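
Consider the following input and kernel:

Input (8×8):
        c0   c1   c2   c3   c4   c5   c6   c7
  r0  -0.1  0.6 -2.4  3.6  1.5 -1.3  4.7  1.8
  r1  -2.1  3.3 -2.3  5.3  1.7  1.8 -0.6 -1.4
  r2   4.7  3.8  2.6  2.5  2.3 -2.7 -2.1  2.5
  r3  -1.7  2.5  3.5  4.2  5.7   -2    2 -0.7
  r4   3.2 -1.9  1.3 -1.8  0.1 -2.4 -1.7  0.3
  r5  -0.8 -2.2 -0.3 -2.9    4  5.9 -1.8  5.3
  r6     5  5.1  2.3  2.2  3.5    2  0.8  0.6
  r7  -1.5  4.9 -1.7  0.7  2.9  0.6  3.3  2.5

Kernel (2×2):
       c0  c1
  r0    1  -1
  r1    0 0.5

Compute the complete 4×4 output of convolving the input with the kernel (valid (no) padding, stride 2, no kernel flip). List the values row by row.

Output[0,0]: The receptive field on the input at this output position is [-0.1 0.6 / -2.1 3.3]. Elementwise product with the kernel and sum: -0.1·1 + 0.6·-1 + 3.3·0.5.

0.95 -3.35 3.7 2.2
2.15 2.2 4 -4.95
4 1.65 5.45 0.65
2.35 0.45 1.8 1.45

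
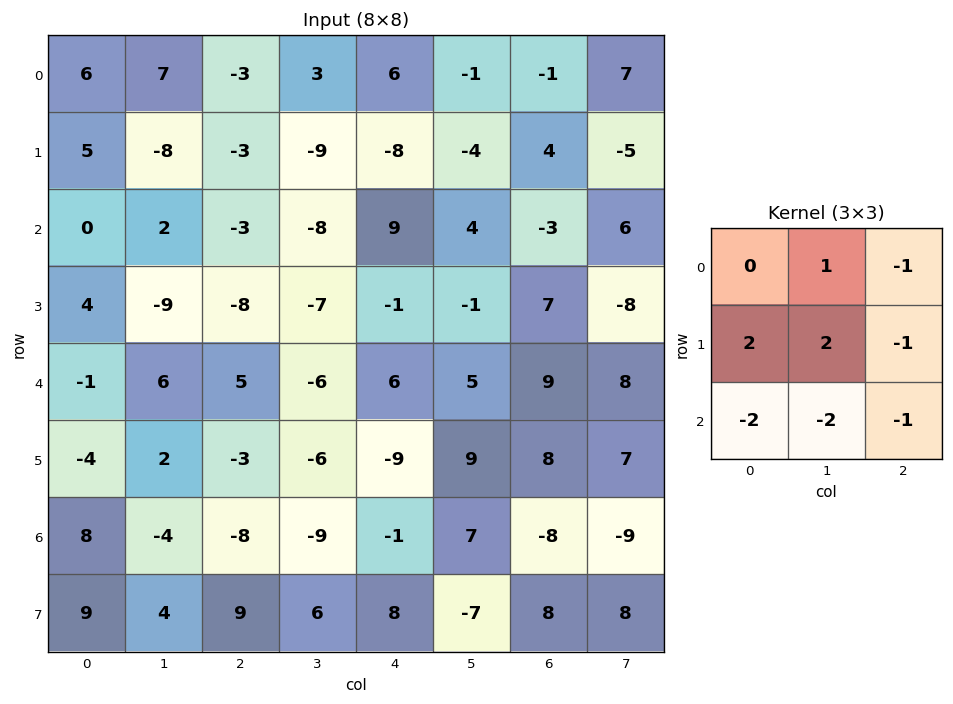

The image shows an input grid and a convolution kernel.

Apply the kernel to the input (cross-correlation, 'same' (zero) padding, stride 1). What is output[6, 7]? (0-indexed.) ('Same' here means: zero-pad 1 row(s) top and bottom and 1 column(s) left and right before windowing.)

-59

The receptive field on the zero-padded input at this output position is [8 7 0 / -8 -9 0 / 8 8 0]. Elementwise product with the kernel and sum: 7·1 + 0·-1 + -8·2 + -9·2 + 0·-1 + 8·-2 + 8·-2 + 0·-1.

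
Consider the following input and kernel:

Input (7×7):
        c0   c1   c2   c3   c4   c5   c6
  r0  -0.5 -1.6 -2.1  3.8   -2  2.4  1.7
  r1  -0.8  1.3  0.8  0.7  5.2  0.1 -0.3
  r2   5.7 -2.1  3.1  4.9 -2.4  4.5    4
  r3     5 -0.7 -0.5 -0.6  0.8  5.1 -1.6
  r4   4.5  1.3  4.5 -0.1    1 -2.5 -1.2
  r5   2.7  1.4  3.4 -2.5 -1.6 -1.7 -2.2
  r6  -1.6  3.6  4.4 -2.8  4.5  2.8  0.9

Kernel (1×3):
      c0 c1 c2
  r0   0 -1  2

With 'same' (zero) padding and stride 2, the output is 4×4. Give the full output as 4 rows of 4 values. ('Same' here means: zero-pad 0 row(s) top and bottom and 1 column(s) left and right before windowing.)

-2.7 9.7 6.8 -1.7
-9.9 6.7 11.4 -4
-1.9 -4.7 -6 1.2
8.8 -10 1.1 -0.9

Output[0,0]: The receptive field on the zero-padded input at this output position is [0 -0.5 -1.6]. Elementwise product with the kernel and sum: -0.5·-1 + -1.6·2.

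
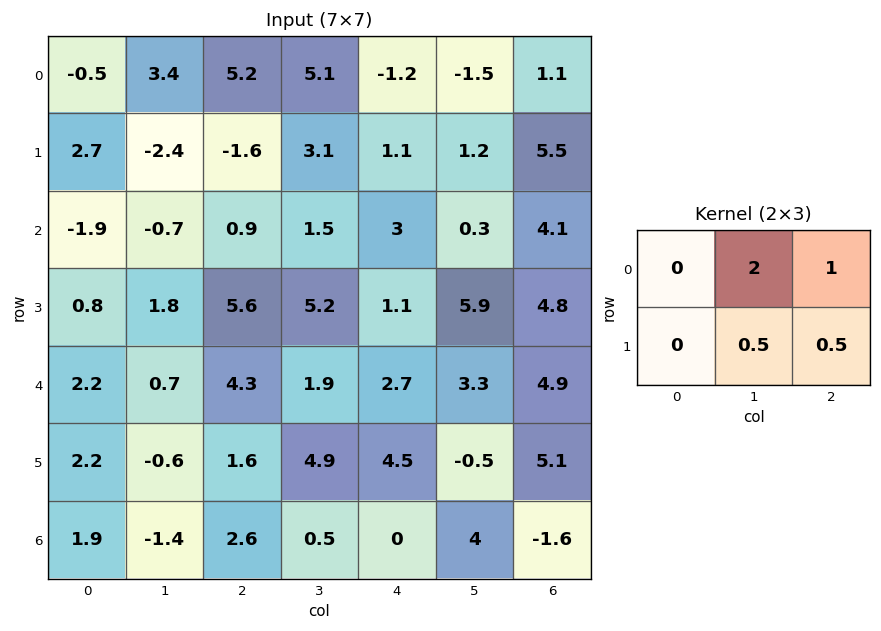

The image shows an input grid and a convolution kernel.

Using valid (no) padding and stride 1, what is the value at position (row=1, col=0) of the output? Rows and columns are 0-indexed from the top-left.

The receptive field on the input at this output position is [2.7 -2.4 -1.6 / -1.9 -0.7 0.9]. Elementwise product with the kernel and sum: -2.4·2 + -1.6·1 + -0.7·0.5 + 0.9·0.5.

-6.3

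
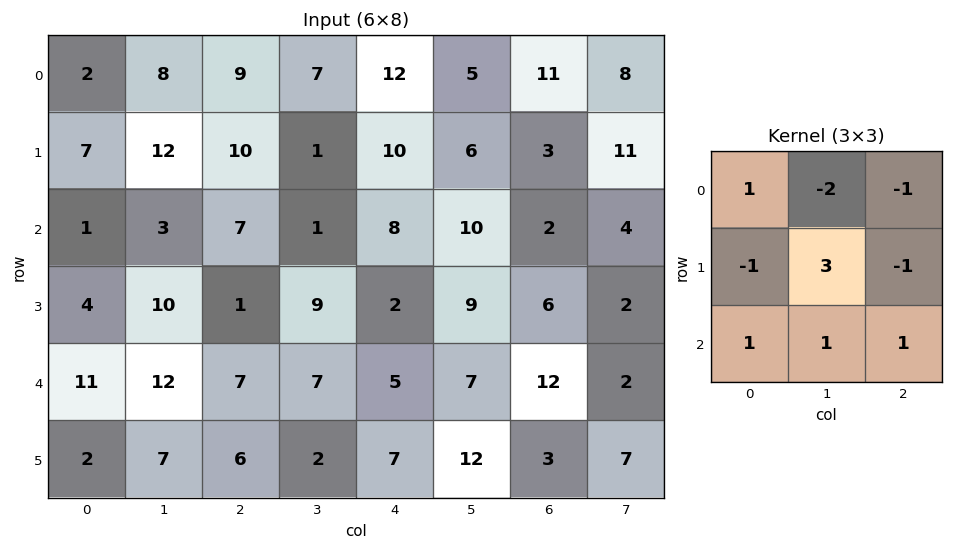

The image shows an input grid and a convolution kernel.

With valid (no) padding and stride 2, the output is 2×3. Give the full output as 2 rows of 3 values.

Output[0,0]: The receptive field on the input at this output position is [2 8 9 / 7 12 10 / 1 3 7]. Elementwise product with the kernel and sum: 2·1 + 8·-2 + 9·-1 + 7·-1 + 12·3 + 10·-1 + 1·1 + 3·1 + 7·1.

7 -18 16
43 40 29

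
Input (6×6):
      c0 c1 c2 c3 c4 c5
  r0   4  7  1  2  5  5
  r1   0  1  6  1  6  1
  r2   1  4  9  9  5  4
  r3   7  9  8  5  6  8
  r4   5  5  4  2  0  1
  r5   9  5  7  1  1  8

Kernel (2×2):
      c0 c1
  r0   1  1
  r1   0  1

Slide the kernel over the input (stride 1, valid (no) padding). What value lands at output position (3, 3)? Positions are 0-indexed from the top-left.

11

The receptive field on the input at this output position is [5 6 / 2 0]. Elementwise product with the kernel and sum: 5·1 + 6·1 + 0·1.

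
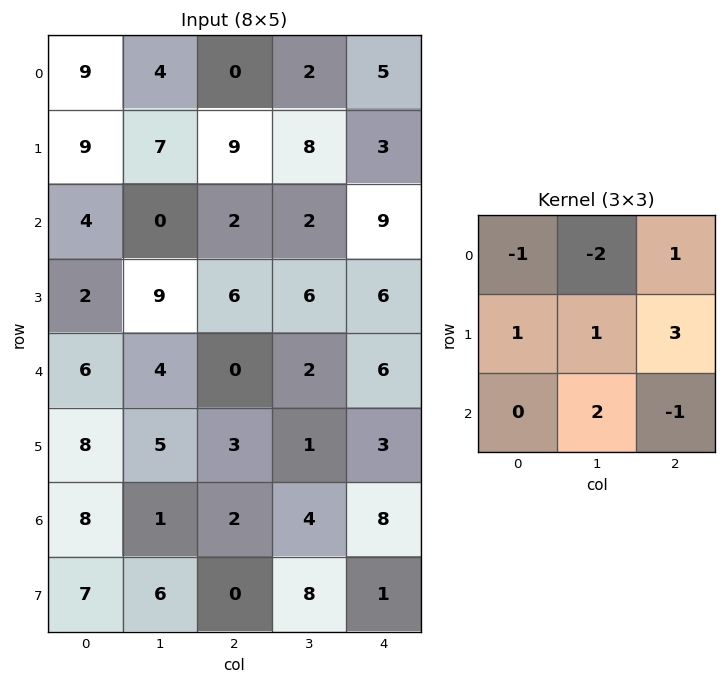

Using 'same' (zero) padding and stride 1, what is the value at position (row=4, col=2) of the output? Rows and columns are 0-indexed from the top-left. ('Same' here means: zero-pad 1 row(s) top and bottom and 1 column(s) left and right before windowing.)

0

The receptive field on the zero-padded input at this output position is [9 6 6 / 4 0 2 / 5 3 1]. Elementwise product with the kernel and sum: 9·-1 + 6·-2 + 6·1 + 4·1 + 0·1 + 2·3 + 3·2 + 1·-1.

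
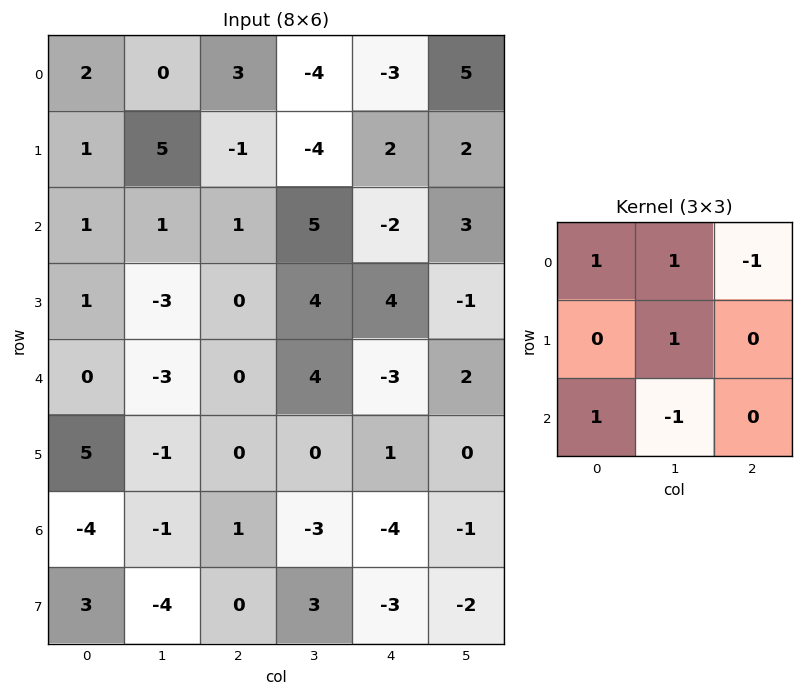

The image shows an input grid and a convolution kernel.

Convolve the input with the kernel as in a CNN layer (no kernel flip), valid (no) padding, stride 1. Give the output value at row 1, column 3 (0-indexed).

-6

The receptive field on the input at this output position is [-4 2 2 / 5 -2 3 / 4 4 -1]. Elementwise product with the kernel and sum: -4·1 + 2·1 + 2·-1 + -2·1 + 4·1 + 4·-1.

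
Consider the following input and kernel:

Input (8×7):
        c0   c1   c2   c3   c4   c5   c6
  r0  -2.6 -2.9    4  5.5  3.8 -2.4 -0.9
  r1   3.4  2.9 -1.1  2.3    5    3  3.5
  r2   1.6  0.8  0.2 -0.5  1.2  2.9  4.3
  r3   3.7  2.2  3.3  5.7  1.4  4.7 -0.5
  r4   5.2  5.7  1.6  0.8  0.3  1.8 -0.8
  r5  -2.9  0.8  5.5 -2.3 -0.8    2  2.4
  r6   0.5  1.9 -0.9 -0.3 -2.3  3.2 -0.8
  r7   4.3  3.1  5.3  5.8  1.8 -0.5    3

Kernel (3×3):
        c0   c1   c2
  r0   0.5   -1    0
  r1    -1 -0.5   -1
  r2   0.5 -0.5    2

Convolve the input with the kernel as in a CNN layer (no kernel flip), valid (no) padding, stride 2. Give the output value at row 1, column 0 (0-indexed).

The receptive field on the input at this output position is [1.6 0.8 0.2 / 3.7 2.2 3.3 / 5.2 5.7 1.6]. Elementwise product with the kernel and sum: 1.6·0.5 + 0.8·-1 + 3.7·-1 + 2.2·-0.5 + 3.3·-1 + 5.2·0.5 + 5.7·-0.5 + 1.6·2.

-5.15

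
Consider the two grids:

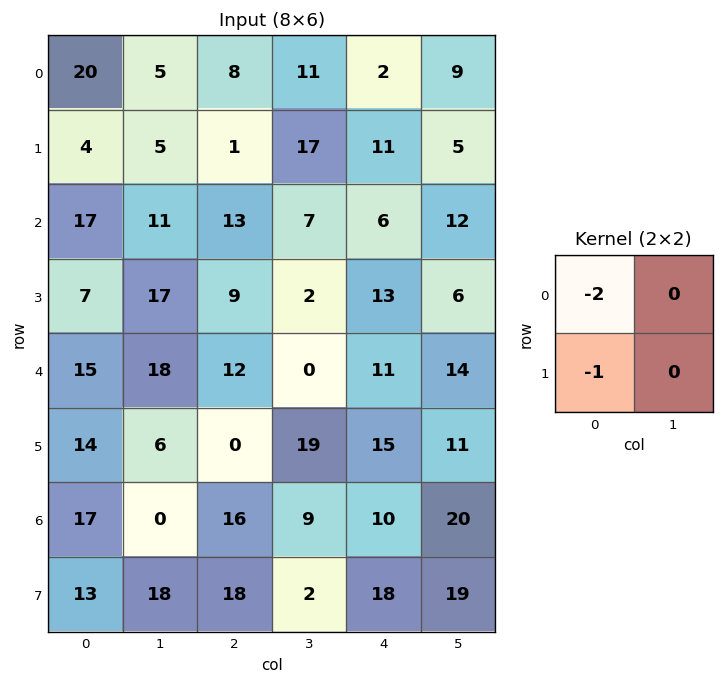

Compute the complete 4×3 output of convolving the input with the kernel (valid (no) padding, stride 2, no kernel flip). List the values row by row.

-44 -17 -15
-41 -35 -25
-44 -24 -37
-47 -50 -38

Output[0,0]: The receptive field on the input at this output position is [20 5 / 4 5]. Elementwise product with the kernel and sum: 20·-2 + 4·-1.
Output[0,1]: The receptive field on the input at this output position is [8 11 / 1 17]. Elementwise product with the kernel and sum: 8·-2 + 1·-1.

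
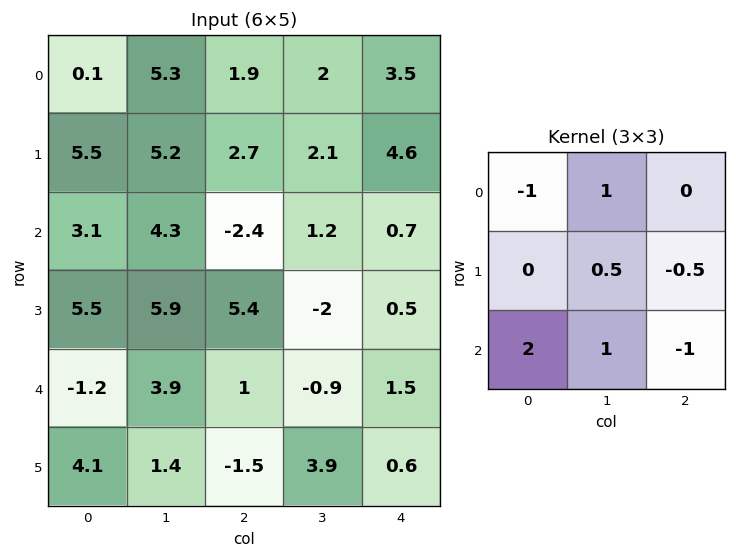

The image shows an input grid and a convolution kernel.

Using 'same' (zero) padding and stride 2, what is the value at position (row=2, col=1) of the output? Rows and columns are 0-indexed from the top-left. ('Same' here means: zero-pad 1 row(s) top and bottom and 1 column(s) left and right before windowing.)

-2.15

The receptive field on the zero-padded input at this output position is [5.9 5.4 -2 / 3.9 1 -0.9 / 1.4 -1.5 3.9]. Elementwise product with the kernel and sum: 5.9·-1 + 5.4·1 + 1·0.5 + -0.9·-0.5 + 1.4·2 + -1.5·1 + 3.9·-1.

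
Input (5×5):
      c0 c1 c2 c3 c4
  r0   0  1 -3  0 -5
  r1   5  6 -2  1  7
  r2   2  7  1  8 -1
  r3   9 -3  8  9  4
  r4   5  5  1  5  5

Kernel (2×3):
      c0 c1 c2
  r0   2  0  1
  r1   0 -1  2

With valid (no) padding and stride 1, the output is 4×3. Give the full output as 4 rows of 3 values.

Output[0,0]: The receptive field on the input at this output position is [0 1 -3 / 5 6 -2]. Elementwise product with the kernel and sum: 0·2 + -3·1 + 6·-1 + -2·2.

-13 6 2
3 28 -7
24 32 0
23 12 25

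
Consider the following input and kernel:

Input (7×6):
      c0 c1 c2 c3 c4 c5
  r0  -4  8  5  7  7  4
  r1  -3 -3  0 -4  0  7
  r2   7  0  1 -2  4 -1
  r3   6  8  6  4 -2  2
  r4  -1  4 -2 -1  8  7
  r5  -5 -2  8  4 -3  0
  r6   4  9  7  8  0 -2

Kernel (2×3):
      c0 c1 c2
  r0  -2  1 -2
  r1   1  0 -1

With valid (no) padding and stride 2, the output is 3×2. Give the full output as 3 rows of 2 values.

Output[0,0]: The receptive field on the input at this output position is [-4 8 5 / -3 -3 0]. Elementwise product with the kernel and sum: -4·-2 + 8·1 + 5·-2 + -3·1 + 0·-1.

3 -17
-16 -4
-3 -2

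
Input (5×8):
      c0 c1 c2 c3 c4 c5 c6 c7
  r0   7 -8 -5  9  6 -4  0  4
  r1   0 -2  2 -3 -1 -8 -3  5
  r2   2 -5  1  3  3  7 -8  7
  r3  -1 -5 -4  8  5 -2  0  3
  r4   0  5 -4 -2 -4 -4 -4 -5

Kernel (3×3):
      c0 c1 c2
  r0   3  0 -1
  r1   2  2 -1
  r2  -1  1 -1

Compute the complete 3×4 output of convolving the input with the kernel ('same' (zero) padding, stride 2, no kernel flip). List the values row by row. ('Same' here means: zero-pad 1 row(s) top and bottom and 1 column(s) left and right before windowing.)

24 -28 44 -12
15 -21 3 -39
0 -19 18 -20

Output[0,0]: The receptive field on the zero-padded input at this output position is [0 0 0 / 0 7 -8 / 0 0 -2]. Elementwise product with the kernel and sum: 0·3 + 0·-1 + 0·2 + 7·2 + -8·-1 + 0·-1 + 0·1 + -2·-1.
Output[0,1]: The receptive field on the zero-padded input at this output position is [0 0 0 / -8 -5 9 / -2 2 -3]. Elementwise product with the kernel and sum: 0·3 + 0·-1 + -8·2 + -5·2 + 9·-1 + -2·-1 + 2·1 + -3·-1.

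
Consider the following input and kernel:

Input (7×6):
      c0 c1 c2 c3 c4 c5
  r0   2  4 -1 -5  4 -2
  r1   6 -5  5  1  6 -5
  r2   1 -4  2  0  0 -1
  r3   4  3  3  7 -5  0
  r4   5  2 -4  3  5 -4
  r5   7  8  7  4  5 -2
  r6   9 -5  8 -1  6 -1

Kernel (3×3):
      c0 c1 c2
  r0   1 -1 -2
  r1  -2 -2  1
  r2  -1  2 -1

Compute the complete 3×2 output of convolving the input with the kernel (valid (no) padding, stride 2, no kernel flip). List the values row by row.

-8 -12
-7 -18
-39 -50

Output[0,0]: The receptive field on the input at this output position is [2 4 -1 / 6 -5 5 / 1 -4 2]. Elementwise product with the kernel and sum: 2·1 + 4·-1 + -1·-2 + 6·-2 + -5·-2 + 5·1 + 1·-1 + -4·2 + 2·-1.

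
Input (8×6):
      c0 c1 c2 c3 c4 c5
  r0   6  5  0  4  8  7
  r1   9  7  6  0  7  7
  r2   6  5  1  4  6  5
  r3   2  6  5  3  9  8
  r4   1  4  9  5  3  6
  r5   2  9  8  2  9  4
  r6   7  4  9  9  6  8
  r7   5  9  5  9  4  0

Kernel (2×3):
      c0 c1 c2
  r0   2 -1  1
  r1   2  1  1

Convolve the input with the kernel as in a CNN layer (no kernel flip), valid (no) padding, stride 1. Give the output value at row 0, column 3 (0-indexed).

21

The receptive field on the input at this output position is [4 8 7 / 0 7 7]. Elementwise product with the kernel and sum: 4·2 + 8·-1 + 7·1 + 0·2 + 7·1 + 7·1.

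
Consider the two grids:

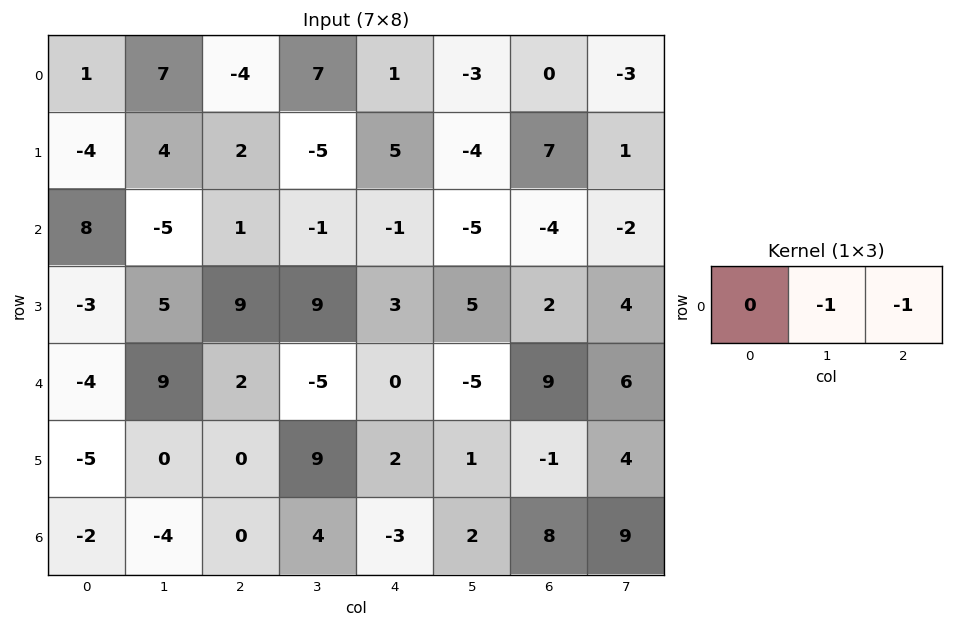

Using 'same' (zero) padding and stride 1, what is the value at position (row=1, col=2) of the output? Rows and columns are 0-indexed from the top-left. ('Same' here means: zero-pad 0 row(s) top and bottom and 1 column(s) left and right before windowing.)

The receptive field on the zero-padded input at this output position is [4 2 -5]. Elementwise product with the kernel and sum: 2·-1 + -5·-1.

3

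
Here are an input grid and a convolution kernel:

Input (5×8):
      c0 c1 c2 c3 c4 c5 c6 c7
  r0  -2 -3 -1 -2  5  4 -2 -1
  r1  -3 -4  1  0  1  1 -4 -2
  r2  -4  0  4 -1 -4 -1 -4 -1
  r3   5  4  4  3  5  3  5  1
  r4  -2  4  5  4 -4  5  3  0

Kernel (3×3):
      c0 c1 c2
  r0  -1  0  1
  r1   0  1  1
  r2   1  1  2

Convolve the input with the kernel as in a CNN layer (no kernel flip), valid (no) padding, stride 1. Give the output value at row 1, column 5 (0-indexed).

The receptive field on the input at this output position is [1 -4 -2 / -1 -4 -1 / 3 5 1]. Elementwise product with the kernel and sum: 1·-1 + -2·1 + -4·1 + -1·1 + 3·1 + 5·1 + 1·2.

2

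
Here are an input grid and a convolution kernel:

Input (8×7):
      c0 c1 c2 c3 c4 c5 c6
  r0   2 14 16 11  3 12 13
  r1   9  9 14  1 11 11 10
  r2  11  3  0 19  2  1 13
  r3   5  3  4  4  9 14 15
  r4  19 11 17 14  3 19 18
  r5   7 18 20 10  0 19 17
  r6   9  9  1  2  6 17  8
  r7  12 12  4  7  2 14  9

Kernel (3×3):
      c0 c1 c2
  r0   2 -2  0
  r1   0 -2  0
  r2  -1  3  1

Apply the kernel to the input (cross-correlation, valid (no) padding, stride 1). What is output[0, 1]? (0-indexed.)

-16

The receptive field on the input at this output position is [14 16 11 / 9 14 1 / 3 0 19]. Elementwise product with the kernel and sum: 14·2 + 16·-2 + 14·-2 + 3·-1 + 0·3 + 19·1.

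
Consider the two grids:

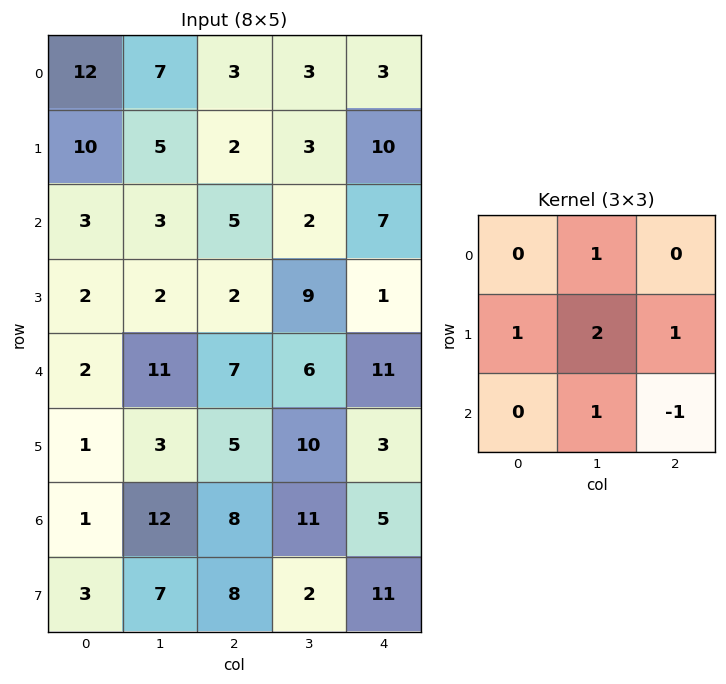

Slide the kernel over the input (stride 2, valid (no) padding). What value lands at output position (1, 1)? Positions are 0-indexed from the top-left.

The receptive field on the input at this output position is [5 2 7 / 2 9 1 / 7 6 11]. Elementwise product with the kernel and sum: 2·1 + 2·1 + 9·2 + 1·1 + 6·1 + 11·-1.

18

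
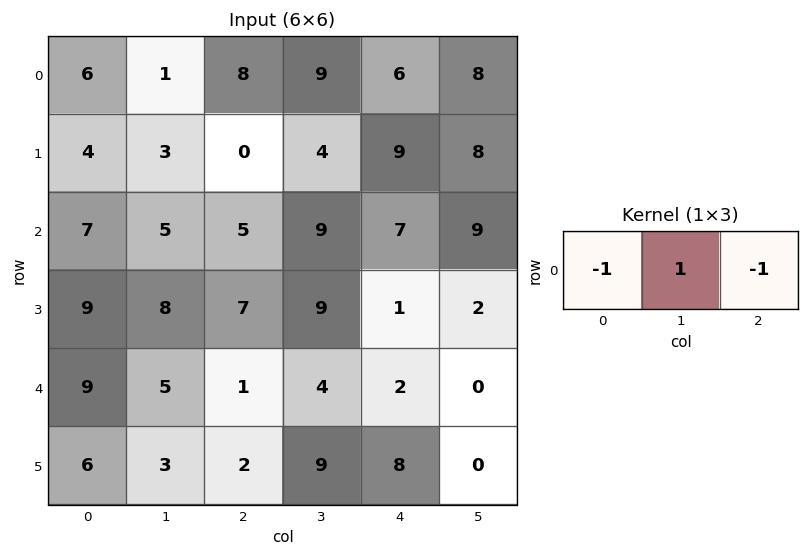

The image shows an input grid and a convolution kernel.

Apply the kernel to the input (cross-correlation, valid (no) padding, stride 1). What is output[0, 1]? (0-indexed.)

The receptive field on the input at this output position is [1 8 9]. Elementwise product with the kernel and sum: 1·-1 + 8·1 + 9·-1.

-2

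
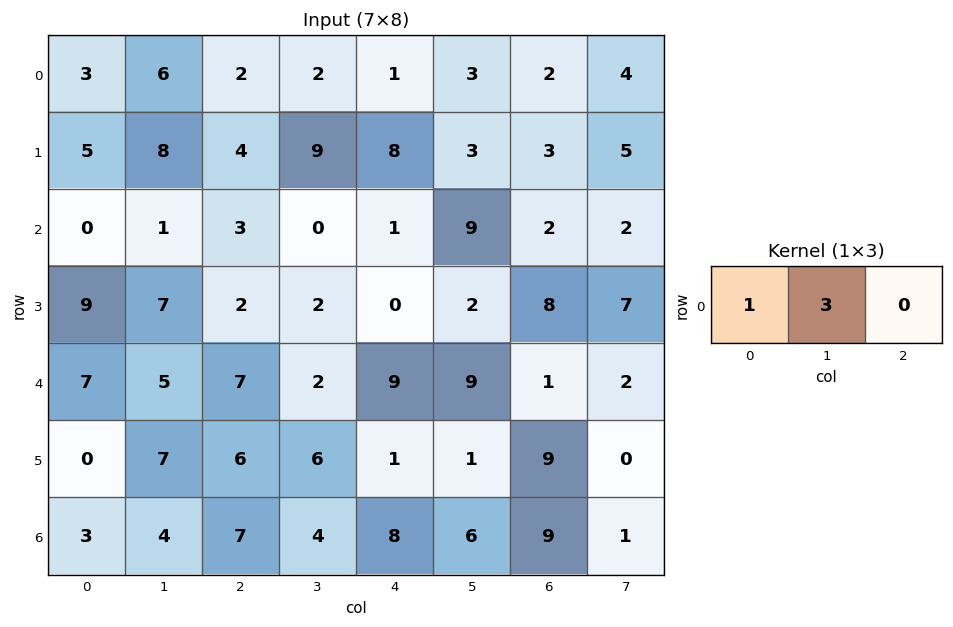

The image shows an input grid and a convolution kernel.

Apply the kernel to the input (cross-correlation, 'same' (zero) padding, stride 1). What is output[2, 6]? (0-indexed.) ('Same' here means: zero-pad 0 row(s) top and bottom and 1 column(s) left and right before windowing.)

The receptive field on the zero-padded input at this output position is [9 2 2]. Elementwise product with the kernel and sum: 9·1 + 2·3.

15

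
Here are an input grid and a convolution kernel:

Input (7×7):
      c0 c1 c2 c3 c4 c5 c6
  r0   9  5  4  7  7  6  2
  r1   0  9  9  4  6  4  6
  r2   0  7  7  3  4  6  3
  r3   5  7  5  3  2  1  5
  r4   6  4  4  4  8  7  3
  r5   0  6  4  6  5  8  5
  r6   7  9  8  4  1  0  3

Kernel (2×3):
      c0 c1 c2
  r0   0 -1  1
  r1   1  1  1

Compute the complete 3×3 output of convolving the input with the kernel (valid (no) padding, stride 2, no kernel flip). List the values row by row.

Output[0,0]: The receptive field on the input at this output position is [9 5 4 / 0 9 9]. Elementwise product with the kernel and sum: 5·-1 + 4·1 + 0·1 + 9·1 + 9·1.
Output[0,1]: The receptive field on the input at this output position is [4 7 7 / 9 4 6]. Elementwise product with the kernel and sum: 7·-1 + 7·1 + 9·1 + 4·1 + 6·1.

17 19 12
17 11 5
10 19 14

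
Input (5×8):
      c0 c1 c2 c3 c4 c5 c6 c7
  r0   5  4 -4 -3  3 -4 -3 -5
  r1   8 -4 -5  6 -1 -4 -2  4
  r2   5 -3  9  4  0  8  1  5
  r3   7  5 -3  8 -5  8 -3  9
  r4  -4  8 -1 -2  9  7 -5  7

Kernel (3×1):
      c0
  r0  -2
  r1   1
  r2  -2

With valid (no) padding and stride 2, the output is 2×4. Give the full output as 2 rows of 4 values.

Output[0,0]: The receptive field on the input at this output position is [5 / 8 / 5]. Elementwise product with the kernel and sum: 5·-2 + 8·1 + 5·-2.
Output[0,1]: The receptive field on the input at this output position is [-4 / -5 / 9]. Elementwise product with the kernel and sum: -4·-2 + -5·1 + 9·-2.

-12 -15 -7 2
5 -19 -23 5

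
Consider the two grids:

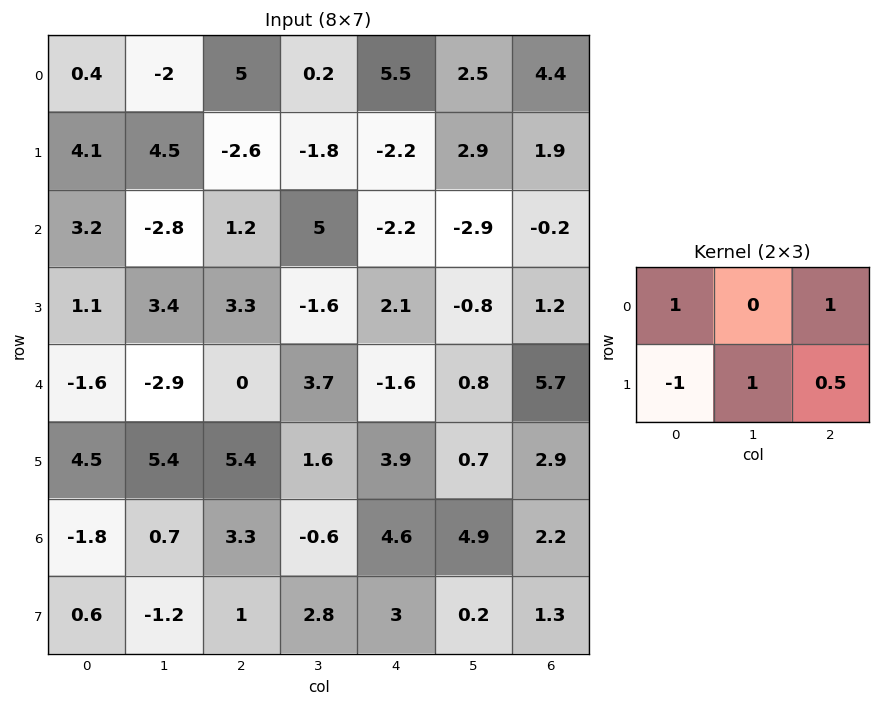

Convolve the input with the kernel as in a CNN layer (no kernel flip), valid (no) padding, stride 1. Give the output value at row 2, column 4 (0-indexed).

The receptive field on the input at this output position is [-2.2 -2.9 -0.2 / 2.1 -0.8 1.2]. Elementwise product with the kernel and sum: -2.2·1 + -0.2·1 + 2.1·-1 + -0.8·1 + 1.2·0.5.

-4.7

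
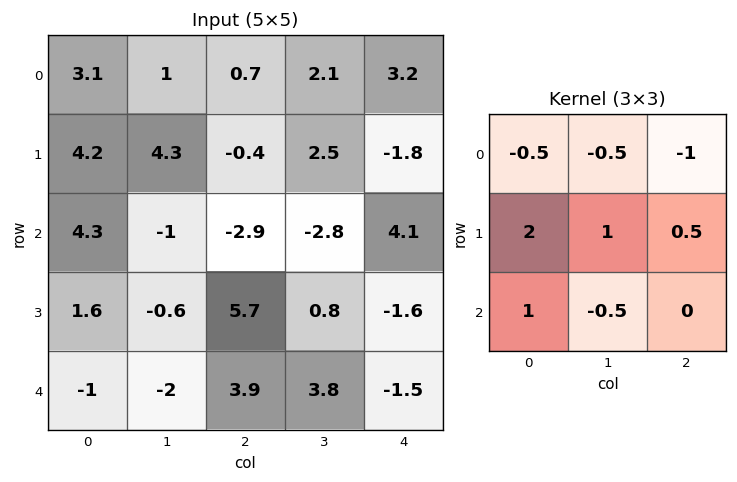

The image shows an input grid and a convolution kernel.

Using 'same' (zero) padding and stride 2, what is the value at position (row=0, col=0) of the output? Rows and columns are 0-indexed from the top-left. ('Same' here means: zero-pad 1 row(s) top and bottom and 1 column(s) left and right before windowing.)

1.5

The receptive field on the zero-padded input at this output position is [0 0 0 / 0 3.1 1 / 0 4.2 4.3]. Elementwise product with the kernel and sum: 0·-0.5 + 0·-0.5 + 0·-1 + 0·2 + 3.1·1 + 1·0.5 + 0·1 + 4.2·-0.5.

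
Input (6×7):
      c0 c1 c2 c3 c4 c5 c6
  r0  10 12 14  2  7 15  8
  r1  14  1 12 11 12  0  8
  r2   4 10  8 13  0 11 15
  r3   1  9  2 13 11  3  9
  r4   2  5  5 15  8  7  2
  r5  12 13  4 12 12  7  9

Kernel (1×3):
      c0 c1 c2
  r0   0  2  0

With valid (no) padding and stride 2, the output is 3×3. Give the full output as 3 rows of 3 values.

24 4 30
20 26 22
10 30 14

Output[0,0]: The receptive field on the input at this output position is [10 12 14]. Elementwise product with the kernel and sum: 12·2.
Output[0,1]: The receptive field on the input at this output position is [14 2 7]. Elementwise product with the kernel and sum: 2·2.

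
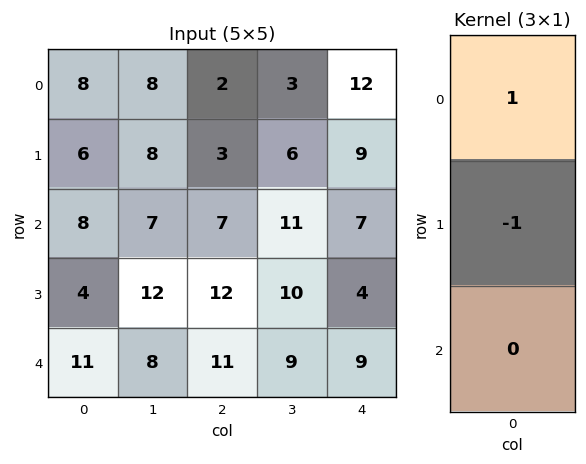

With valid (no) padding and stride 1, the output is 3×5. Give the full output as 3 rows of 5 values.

Output[0,0]: The receptive field on the input at this output position is [8 / 6 / 8]. Elementwise product with the kernel and sum: 8·1 + 6·-1.
Output[0,1]: The receptive field on the input at this output position is [8 / 8 / 7]. Elementwise product with the kernel and sum: 8·1 + 8·-1.

2 0 -1 -3 3
-2 1 -4 -5 2
4 -5 -5 1 3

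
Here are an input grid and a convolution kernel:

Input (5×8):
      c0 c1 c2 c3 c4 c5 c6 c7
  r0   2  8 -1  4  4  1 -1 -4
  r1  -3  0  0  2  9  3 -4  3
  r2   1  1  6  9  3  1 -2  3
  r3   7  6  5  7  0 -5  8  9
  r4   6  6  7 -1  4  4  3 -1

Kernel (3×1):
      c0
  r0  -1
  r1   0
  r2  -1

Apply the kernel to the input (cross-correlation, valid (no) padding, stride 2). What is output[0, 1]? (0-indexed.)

-5

The receptive field on the input at this output position is [-1 / 0 / 6]. Elementwise product with the kernel and sum: -1·-1 + 6·-1.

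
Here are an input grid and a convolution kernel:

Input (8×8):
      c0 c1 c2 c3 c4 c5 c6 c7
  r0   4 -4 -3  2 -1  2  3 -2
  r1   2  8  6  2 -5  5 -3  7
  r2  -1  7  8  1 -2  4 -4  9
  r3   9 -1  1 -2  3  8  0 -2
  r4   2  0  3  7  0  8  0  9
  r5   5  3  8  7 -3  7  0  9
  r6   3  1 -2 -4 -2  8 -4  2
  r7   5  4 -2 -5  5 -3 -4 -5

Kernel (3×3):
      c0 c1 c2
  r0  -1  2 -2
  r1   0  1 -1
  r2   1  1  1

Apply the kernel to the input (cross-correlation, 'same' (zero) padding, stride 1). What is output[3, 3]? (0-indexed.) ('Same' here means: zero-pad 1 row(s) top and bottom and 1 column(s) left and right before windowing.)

The receptive field on the zero-padded input at this output position is [8 1 -2 / 1 -2 3 / 3 7 0]. Elementwise product with the kernel and sum: 8·-1 + 1·2 + -2·-2 + -2·1 + 3·-1 + 3·1 + 7·1 + 0·1.

3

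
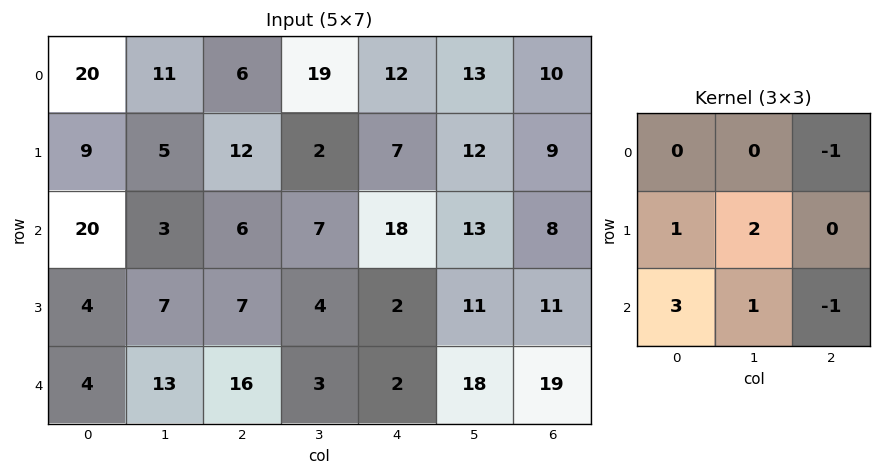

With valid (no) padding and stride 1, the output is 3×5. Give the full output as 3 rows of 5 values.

Output[0,0]: The receptive field on the input at this output position is [20 11 6 / 9 5 12 / 20 3 6]. Elementwise product with the kernel and sum: 6·-1 + 9·1 + 5·2 + 20·3 + 3·1 + 6·-1.
Output[0,1]: The receptive field on the input at this output position is [11 6 19 / 5 12 2 / 3 6 7]. Elementwise product with the kernel and sum: 19·-1 + 5·1 + 12·2 + 3·3 + 6·1 + 7·-1.

70 18 11 29 80
26 37 36 34 41
21 66 46 -12 21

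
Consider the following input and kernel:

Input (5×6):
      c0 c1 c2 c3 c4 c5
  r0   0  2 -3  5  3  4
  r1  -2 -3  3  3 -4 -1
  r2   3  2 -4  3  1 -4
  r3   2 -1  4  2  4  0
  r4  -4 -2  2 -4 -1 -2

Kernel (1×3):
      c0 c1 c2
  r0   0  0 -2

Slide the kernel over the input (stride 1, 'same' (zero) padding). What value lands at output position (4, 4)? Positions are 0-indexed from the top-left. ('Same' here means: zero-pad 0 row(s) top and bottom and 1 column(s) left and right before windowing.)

The receptive field on the zero-padded input at this output position is [-4 -1 -2]. Elementwise product with the kernel and sum: -2·-2.

4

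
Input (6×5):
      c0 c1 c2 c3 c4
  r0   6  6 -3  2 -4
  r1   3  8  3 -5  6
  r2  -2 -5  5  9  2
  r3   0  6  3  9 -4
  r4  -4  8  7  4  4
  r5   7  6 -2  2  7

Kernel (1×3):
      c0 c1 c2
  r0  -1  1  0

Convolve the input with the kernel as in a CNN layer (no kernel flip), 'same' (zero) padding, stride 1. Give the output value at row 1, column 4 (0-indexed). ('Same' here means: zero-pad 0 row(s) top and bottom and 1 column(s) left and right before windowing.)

The receptive field on the zero-padded input at this output position is [-5 6 0]. Elementwise product with the kernel and sum: -5·-1 + 6·1.

11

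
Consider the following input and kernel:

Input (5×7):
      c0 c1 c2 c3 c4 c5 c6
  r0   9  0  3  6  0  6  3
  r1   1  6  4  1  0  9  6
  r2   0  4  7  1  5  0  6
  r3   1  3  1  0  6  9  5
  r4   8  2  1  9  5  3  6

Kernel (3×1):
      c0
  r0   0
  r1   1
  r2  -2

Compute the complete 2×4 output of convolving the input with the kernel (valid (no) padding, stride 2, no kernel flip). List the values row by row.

1 -10 -10 -6
-15 -1 -4 -7

Output[0,0]: The receptive field on the input at this output position is [9 / 1 / 0]. Elementwise product with the kernel and sum: 1·1 + 0·-2.
Output[0,1]: The receptive field on the input at this output position is [3 / 4 / 7]. Elementwise product with the kernel and sum: 4·1 + 7·-2.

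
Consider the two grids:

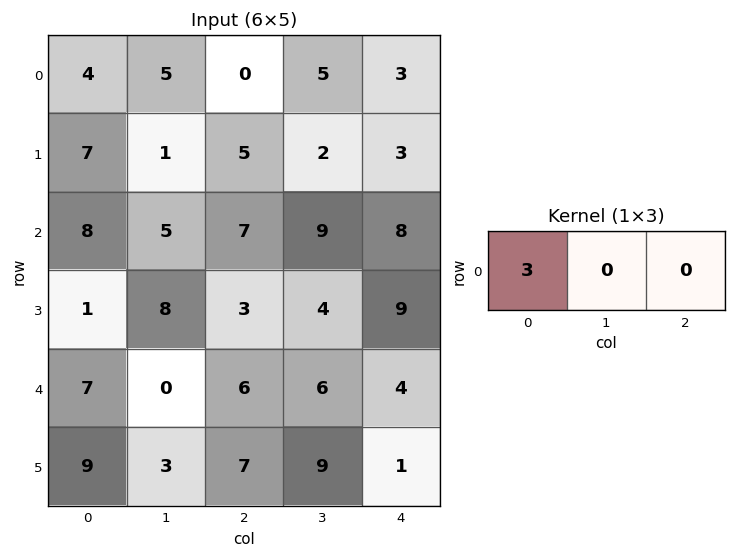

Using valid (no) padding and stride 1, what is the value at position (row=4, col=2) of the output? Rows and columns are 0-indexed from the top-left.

The receptive field on the input at this output position is [6 6 4]. Elementwise product with the kernel and sum: 6·3.

18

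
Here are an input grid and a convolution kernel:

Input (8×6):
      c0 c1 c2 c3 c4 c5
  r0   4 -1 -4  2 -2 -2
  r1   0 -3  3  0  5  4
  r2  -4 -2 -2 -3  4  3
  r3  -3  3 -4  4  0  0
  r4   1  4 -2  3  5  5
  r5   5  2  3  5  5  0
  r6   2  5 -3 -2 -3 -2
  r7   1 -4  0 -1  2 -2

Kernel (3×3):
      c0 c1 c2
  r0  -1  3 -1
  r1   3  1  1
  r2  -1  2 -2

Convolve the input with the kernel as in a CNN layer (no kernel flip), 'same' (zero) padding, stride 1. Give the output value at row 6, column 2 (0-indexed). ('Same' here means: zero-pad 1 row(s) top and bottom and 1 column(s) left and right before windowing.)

The receptive field on the zero-padded input at this output position is [2 3 5 / 5 -3 -2 / -4 0 -1]. Elementwise product with the kernel and sum: 2·-1 + 3·3 + 5·-1 + 5·3 + -3·1 + -2·1 + -4·-1 + 0·2 + -1·-2.

18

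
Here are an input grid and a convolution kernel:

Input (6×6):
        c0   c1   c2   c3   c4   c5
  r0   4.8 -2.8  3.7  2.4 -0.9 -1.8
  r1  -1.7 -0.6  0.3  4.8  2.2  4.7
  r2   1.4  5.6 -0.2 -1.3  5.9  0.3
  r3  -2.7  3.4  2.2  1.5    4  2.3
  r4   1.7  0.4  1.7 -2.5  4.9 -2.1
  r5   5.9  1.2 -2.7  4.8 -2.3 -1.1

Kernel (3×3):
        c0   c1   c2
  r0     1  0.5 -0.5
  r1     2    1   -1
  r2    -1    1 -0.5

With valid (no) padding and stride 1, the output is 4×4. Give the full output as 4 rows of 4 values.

1.55 -13 4.5 17
11.45 7.5 -8.7 7.9
-2.05 16.2 -8.55 14.65
-3.35 2.45 5.6 -2.2

Output[0,0]: The receptive field on the input at this output position is [4.8 -2.8 3.7 / -1.7 -0.6 0.3 / 1.4 5.6 -0.2]. Elementwise product with the kernel and sum: 4.8·1 + -2.8·0.5 + 3.7·-0.5 + -1.7·2 + -0.6·1 + 0.3·-1 + 1.4·-1 + 5.6·1 + -0.2·-0.5.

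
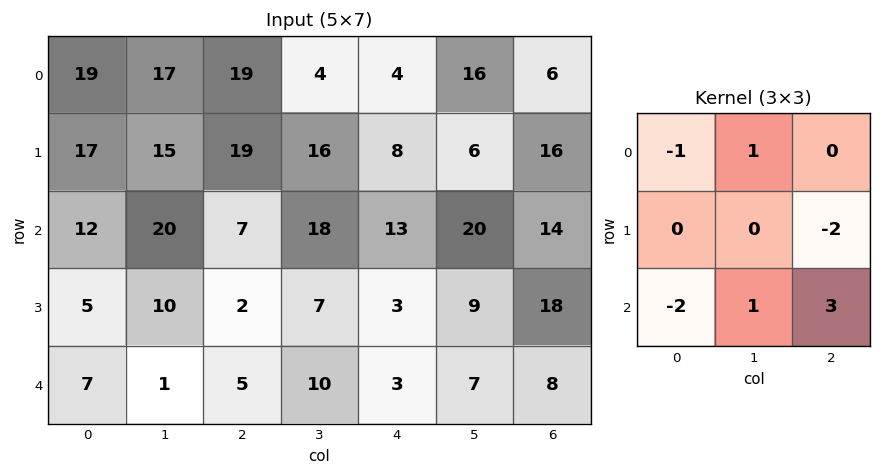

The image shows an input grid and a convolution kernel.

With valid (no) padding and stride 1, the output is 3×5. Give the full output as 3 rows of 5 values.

-23 -9 12 25 16
-10 -29 -17 -32 27
6 6 14 -19 -4

Output[0,0]: The receptive field on the input at this output position is [19 17 19 / 17 15 19 / 12 20 7]. Elementwise product with the kernel and sum: 19·-1 + 17·1 + 19·-2 + 12·-2 + 20·1 + 7·3.
Output[0,1]: The receptive field on the input at this output position is [17 19 4 / 15 19 16 / 20 7 18]. Elementwise product with the kernel and sum: 17·-1 + 19·1 + 16·-2 + 20·-2 + 7·1 + 18·3.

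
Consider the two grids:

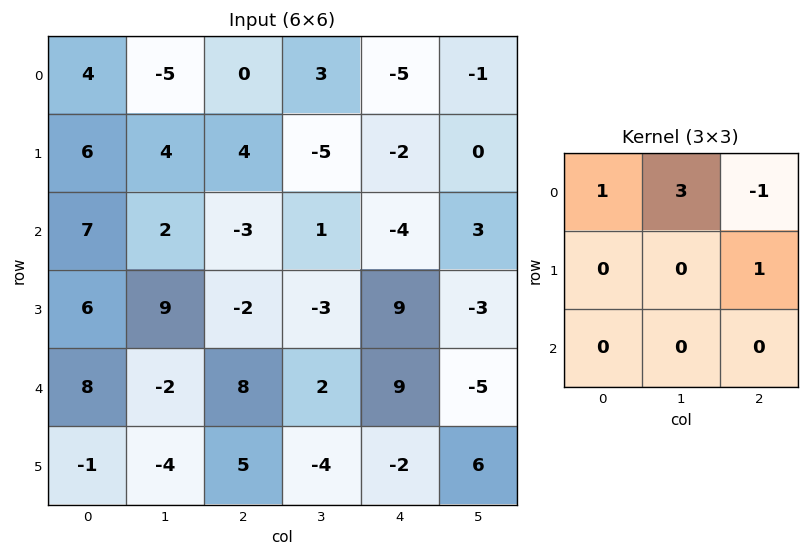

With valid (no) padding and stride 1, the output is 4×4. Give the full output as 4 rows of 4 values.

Output[0,0]: The receptive field on the input at this output position is [4 -5 0 / 6 4 4 / 7 2 -3]. Elementwise product with the kernel and sum: 4·1 + -5·3 + 0·-1 + 4·1.

-7 -13 12 -11
11 22 -13 -8
14 -11 13 -17
43 8 -11 22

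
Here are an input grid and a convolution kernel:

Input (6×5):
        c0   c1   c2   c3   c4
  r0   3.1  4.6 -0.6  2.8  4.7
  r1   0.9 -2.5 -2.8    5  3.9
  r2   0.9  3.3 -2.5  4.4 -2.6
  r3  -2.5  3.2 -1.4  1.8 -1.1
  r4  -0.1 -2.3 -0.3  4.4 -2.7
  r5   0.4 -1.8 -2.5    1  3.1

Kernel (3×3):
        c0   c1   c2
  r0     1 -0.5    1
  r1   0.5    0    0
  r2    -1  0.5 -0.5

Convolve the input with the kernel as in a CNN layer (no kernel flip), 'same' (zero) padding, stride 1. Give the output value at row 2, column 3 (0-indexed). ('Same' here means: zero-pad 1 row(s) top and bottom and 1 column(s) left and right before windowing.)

The receptive field on the zero-padded input at this output position is [-2.8 5 3.9 / -2.5 4.4 -2.6 / -1.4 1.8 -1.1]. Elementwise product with the kernel and sum: -2.8·1 + 5·-0.5 + 3.9·1 + -2.5·0.5 + -1.4·-1 + 1.8·0.5 + -1.1·-0.5.

0.2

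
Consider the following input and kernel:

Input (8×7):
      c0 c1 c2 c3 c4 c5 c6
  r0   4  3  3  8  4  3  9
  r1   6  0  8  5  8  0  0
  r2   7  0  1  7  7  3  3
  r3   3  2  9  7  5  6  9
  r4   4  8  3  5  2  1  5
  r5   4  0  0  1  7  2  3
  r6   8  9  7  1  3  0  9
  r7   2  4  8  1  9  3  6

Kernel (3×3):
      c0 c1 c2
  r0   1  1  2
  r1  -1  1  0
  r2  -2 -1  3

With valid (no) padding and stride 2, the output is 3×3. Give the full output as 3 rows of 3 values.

-4 28 9
1 15 27
10 7 29

Output[0,0]: The receptive field on the input at this output position is [4 3 3 / 6 0 8 / 7 0 1]. Elementwise product with the kernel and sum: 4·1 + 3·1 + 3·2 + 6·-1 + 0·1 + 7·-2 + 0·-1 + 1·3.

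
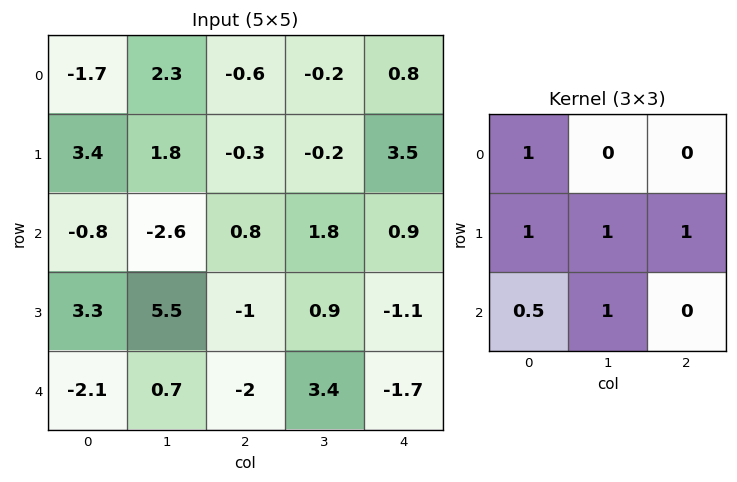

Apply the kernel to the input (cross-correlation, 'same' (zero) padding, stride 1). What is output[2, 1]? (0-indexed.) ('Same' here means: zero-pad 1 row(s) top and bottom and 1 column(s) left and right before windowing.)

7.95

The receptive field on the zero-padded input at this output position is [3.4 1.8 -0.3 / -0.8 -2.6 0.8 / 3.3 5.5 -1]. Elementwise product with the kernel and sum: 3.4·1 + -0.8·1 + -2.6·1 + 0.8·1 + 3.3·0.5 + 5.5·1.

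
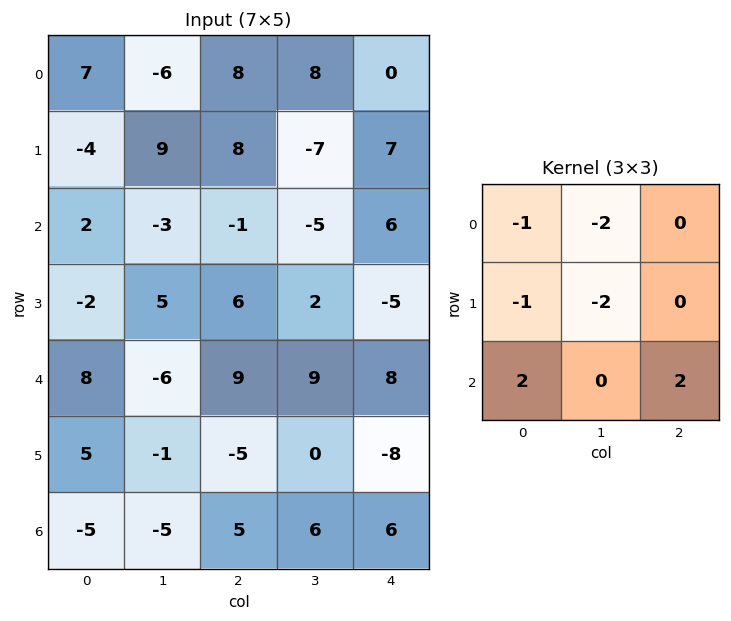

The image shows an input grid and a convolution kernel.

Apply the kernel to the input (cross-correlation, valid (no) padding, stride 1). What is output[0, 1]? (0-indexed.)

The receptive field on the input at this output position is [-6 8 8 / 9 8 -7 / -3 -1 -5]. Elementwise product with the kernel and sum: -6·-1 + 8·-2 + 9·-1 + 8·-2 + -3·2 + -5·2.

-51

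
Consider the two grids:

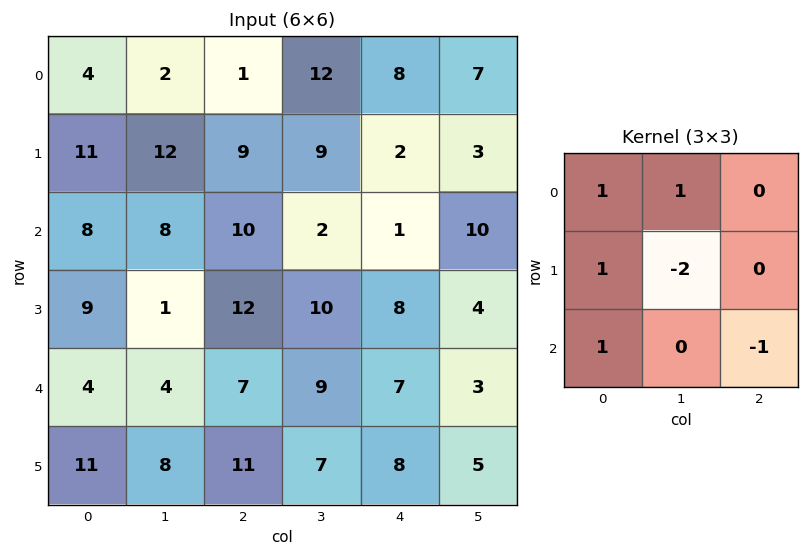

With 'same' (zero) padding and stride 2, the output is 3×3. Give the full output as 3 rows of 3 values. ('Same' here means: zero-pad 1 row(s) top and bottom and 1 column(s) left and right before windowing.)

Output[0,0]: The receptive field on the zero-padded input at this output position is [0 0 0 / 0 4 2 / 0 11 12]. Elementwise product with the kernel and sum: 0·1 + 0·1 + 0·1 + 4·-2 + 0·1 + 12·-1.

-20 3 2
-6 0 17
-7 4 15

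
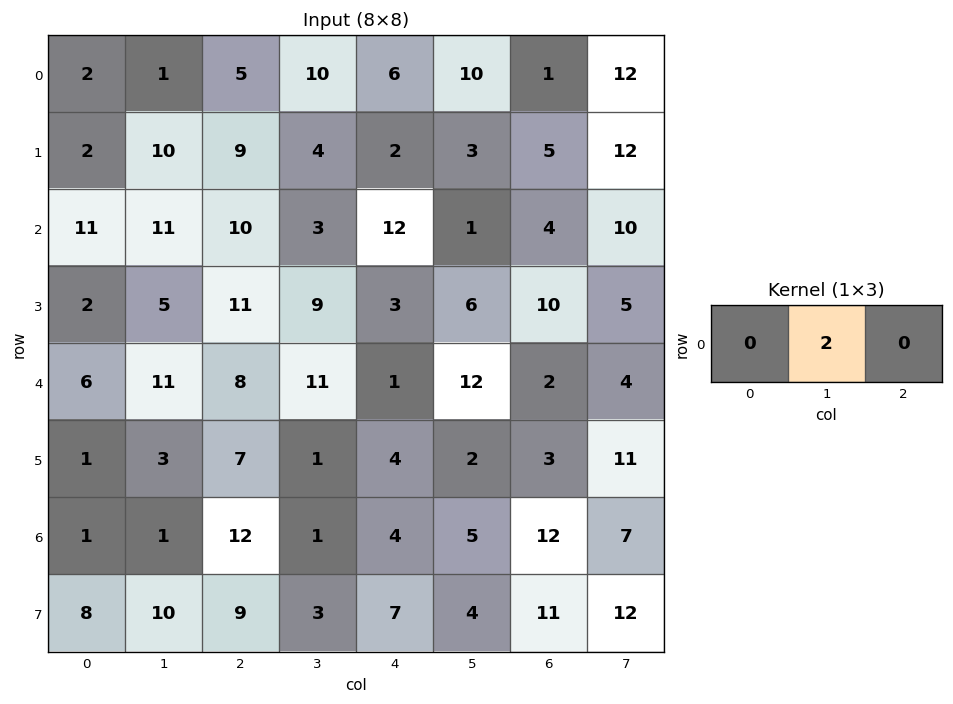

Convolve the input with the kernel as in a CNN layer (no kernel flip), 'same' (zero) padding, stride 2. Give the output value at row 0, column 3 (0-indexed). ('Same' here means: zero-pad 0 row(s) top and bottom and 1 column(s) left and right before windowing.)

2

The receptive field on the zero-padded input at this output position is [10 1 12]. Elementwise product with the kernel and sum: 1·2.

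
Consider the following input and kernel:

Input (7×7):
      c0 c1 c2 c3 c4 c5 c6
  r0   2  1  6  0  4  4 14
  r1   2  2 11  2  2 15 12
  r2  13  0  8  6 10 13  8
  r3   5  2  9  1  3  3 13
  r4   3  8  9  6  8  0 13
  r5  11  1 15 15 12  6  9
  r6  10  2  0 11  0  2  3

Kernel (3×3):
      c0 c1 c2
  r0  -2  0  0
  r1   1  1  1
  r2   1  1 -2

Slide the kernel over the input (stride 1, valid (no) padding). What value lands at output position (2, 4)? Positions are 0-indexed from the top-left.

-19

The receptive field on the input at this output position is [10 13 8 / 3 3 13 / 8 0 13]. Elementwise product with the kernel and sum: 10·-2 + 3·1 + 3·1 + 13·1 + 8·1 + 0·1 + 13·-2.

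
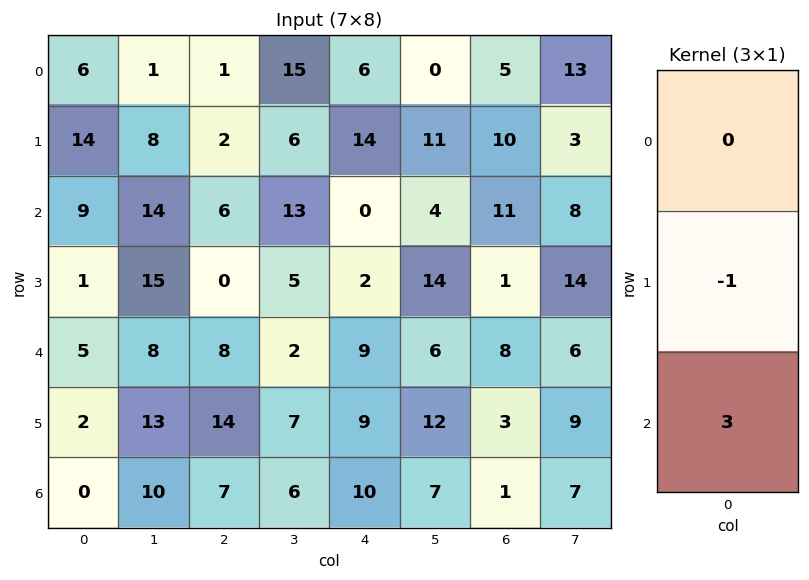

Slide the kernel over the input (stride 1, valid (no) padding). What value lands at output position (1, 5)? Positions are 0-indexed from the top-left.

38

The receptive field on the input at this output position is [11 / 4 / 14]. Elementwise product with the kernel and sum: 4·-1 + 14·3.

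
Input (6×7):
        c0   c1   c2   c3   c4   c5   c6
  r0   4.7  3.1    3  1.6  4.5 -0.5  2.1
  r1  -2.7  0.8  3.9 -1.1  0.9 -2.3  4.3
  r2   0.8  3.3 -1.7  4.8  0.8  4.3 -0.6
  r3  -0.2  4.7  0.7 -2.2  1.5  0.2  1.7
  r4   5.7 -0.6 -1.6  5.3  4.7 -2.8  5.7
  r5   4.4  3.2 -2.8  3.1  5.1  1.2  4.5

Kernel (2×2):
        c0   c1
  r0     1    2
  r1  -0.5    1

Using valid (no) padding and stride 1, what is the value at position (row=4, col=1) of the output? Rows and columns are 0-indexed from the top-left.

-8.2

The receptive field on the input at this output position is [-0.6 -1.6 / 3.2 -2.8]. Elementwise product with the kernel and sum: -0.6·1 + -1.6·2 + 3.2·-0.5 + -2.8·1.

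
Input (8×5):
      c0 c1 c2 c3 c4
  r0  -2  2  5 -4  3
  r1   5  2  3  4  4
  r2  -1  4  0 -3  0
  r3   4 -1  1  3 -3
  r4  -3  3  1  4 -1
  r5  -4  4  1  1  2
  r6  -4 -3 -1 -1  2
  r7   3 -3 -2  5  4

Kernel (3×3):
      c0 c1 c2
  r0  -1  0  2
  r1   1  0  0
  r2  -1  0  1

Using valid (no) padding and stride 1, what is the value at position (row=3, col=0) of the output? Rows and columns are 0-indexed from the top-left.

The receptive field on the input at this output position is [4 -1 1 / -3 3 1 / -4 4 1]. Elementwise product with the kernel and sum: 4·-1 + 1·2 + -3·1 + -4·-1 + 1·1.

0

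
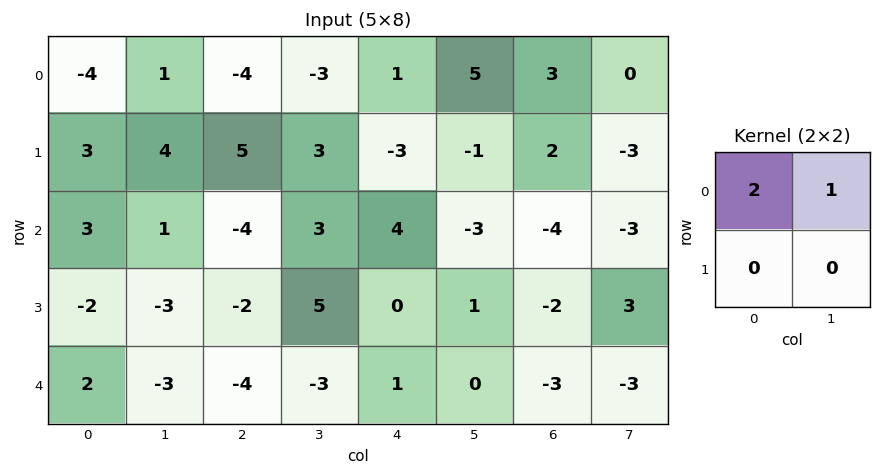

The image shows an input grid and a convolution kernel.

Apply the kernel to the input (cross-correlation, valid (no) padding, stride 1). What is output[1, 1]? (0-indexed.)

13

The receptive field on the input at this output position is [4 5 / 1 -4]. Elementwise product with the kernel and sum: 4·2 + 5·1.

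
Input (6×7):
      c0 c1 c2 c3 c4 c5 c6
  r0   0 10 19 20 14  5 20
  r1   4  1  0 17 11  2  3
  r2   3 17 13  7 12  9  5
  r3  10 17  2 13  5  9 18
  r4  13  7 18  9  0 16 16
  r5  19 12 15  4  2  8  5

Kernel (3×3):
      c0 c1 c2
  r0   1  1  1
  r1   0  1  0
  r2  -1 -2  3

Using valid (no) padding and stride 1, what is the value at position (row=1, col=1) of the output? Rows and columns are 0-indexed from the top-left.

The receptive field on the input at this output position is [1 0 17 / 17 13 7 / 17 2 13]. Elementwise product with the kernel and sum: 1·1 + 0·1 + 17·1 + 13·1 + 17·-1 + 2·-2 + 13·3.

49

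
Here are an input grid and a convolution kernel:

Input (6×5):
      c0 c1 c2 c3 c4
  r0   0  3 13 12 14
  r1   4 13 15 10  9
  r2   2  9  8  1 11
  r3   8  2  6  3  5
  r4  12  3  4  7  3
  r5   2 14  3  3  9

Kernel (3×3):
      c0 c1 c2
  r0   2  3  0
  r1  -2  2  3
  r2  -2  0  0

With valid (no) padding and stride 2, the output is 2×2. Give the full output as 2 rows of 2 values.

Output[0,0]: The receptive field on the input at this output position is [0 3 13 / 4 13 15 / 2 9 8]. Elementwise product with the kernel and sum: 0·2 + 3·3 + 4·-2 + 13·2 + 15·3 + 2·-2.
Output[0,1]: The receptive field on the input at this output position is [13 12 14 / 15 10 9 / 8 1 11]. Elementwise product with the kernel and sum: 13·2 + 12·3 + 15·-2 + 10·2 + 9·3 + 8·-2.

68 63
13 20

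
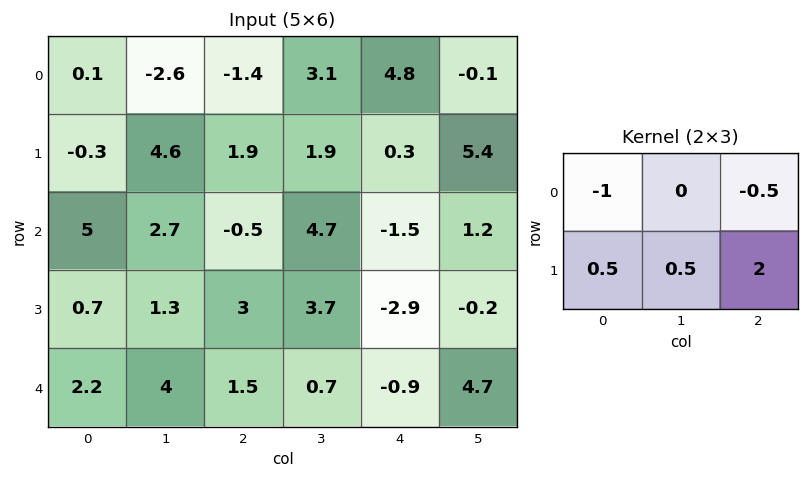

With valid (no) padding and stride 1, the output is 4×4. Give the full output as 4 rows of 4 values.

Output[0,0]: The receptive field on the input at this output position is [0.1 -2.6 -1.4 / -0.3 4.6 1.9]. Elementwise product with the kernel and sum: 0.1·-1 + -1.4·-0.5 + -0.3·0.5 + 4.6·0.5 + 1.9·2.
Output[0,1]: The receptive field on the input at this output position is [-2.6 -1.4 3.1 / 4.6 1.9 1.9]. Elementwise product with the kernel and sum: -2.6·-1 + 3.1·-0.5 + 4.6·0.5 + 1.9·0.5 + 1.9·2.

6.55 8.1 1.5 8.85
2.2 4.95 -2.95 -0.6
2.25 4.5 -1.2 -5.3
3.9 1 -2.25 5.7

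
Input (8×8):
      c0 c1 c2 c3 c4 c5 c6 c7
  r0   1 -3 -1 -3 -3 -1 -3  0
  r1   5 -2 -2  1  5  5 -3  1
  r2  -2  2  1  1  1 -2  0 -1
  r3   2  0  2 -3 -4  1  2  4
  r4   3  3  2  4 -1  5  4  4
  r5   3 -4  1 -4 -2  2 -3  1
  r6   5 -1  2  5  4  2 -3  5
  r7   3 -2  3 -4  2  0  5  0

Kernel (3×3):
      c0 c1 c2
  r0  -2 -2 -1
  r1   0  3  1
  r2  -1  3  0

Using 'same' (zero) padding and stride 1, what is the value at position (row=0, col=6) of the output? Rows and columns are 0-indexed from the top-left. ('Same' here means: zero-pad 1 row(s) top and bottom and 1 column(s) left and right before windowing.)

-23

The receptive field on the zero-padded input at this output position is [0 0 0 / -1 -3 0 / 5 -3 1]. Elementwise product with the kernel and sum: 0·-2 + 0·-2 + 0·-1 + -3·3 + 0·1 + 5·-1 + -3·3.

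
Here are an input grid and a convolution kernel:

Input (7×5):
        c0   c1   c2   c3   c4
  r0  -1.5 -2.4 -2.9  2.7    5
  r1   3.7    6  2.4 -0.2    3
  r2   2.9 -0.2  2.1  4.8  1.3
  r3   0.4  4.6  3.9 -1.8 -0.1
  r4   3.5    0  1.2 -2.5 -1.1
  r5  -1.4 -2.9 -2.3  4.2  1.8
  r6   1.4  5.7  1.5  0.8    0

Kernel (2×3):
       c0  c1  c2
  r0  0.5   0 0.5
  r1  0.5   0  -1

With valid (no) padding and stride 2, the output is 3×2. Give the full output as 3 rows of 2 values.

-2.75 -0.75
-1.2 3.75
3.95 -2.9

Output[0,0]: The receptive field on the input at this output position is [-1.5 -2.4 -2.9 / 3.7 6 2.4]. Elementwise product with the kernel and sum: -1.5·0.5 + -2.9·0.5 + 3.7·0.5 + 2.4·-1.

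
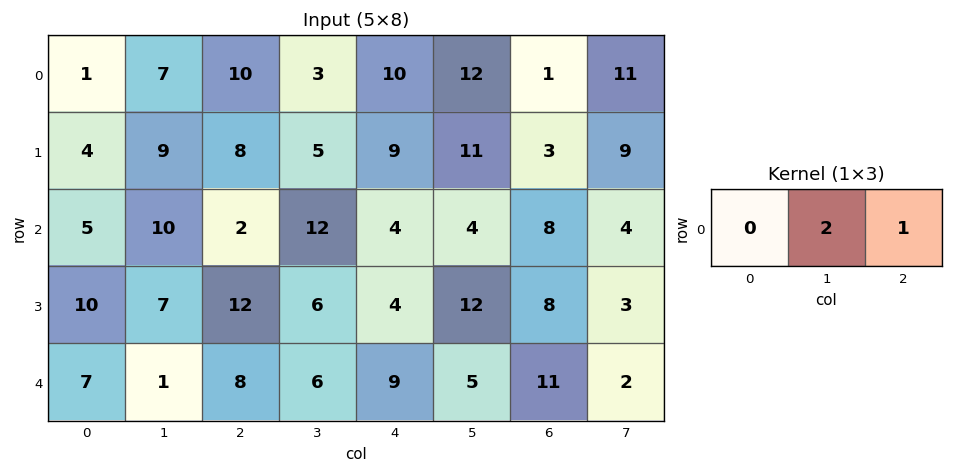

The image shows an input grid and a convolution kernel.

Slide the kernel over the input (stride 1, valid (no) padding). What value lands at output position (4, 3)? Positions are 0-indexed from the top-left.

The receptive field on the input at this output position is [6 9 5]. Elementwise product with the kernel and sum: 9·2 + 5·1.

23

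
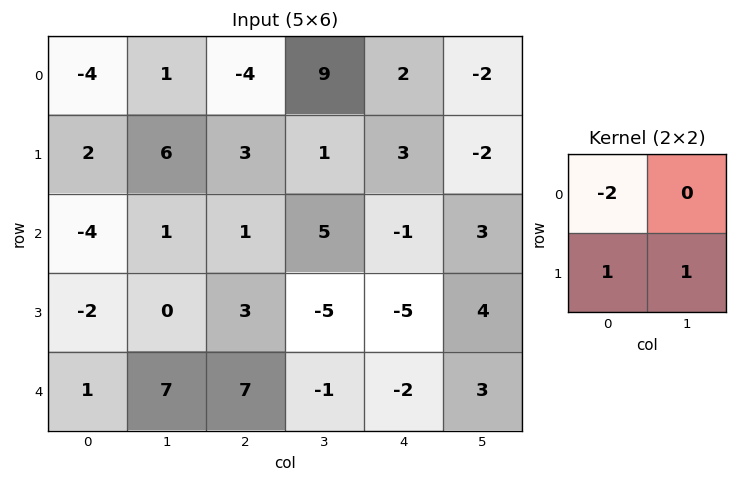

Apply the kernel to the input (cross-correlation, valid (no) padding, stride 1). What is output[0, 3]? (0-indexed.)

The receptive field on the input at this output position is [9 2 / 1 3]. Elementwise product with the kernel and sum: 9·-2 + 1·1 + 3·1.

-14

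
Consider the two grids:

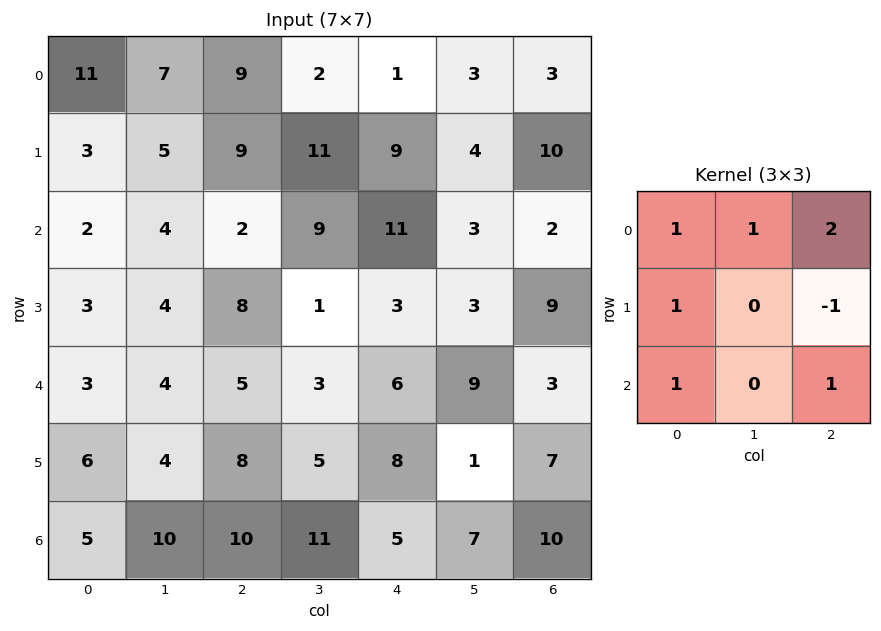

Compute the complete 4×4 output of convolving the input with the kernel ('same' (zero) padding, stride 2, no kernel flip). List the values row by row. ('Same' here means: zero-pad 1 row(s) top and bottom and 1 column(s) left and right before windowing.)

-2 21 14 7
13 36 38 20
11 24 10 22
4 21 19 15

Output[0,0]: The receptive field on the zero-padded input at this output position is [0 0 0 / 0 11 7 / 0 3 5]. Elementwise product with the kernel and sum: 0·1 + 0·1 + 0·2 + 0·1 + 7·-1 + 0·1 + 5·1.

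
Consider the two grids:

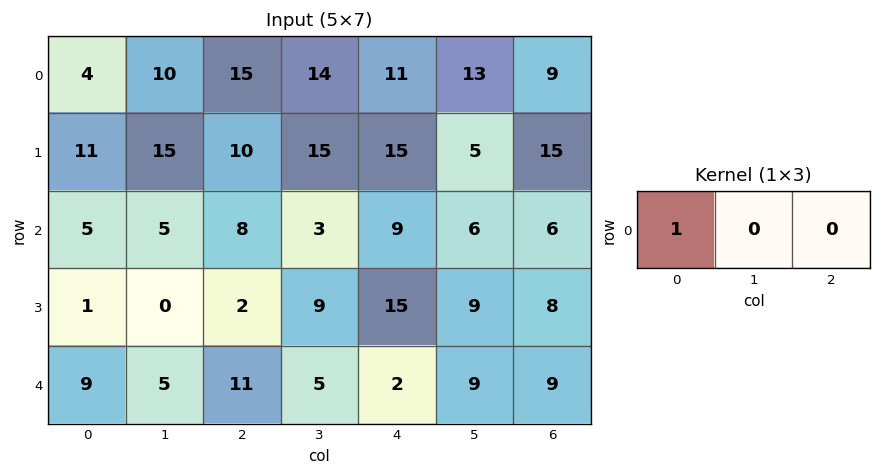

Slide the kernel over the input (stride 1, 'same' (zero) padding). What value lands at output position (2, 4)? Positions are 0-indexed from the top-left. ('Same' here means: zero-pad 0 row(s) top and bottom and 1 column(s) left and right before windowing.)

3

The receptive field on the zero-padded input at this output position is [3 9 6]. Elementwise product with the kernel and sum: 3·1.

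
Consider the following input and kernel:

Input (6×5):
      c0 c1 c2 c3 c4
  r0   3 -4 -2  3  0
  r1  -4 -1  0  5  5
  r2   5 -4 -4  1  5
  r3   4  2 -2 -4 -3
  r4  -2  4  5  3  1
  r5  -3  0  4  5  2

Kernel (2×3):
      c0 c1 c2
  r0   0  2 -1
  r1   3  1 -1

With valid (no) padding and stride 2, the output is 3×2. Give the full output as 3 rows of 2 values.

Output[0,0]: The receptive field on the input at this output position is [3 -4 -2 / -4 -1 0]. Elementwise product with the kernel and sum: -4·2 + -2·-1 + -4·3 + -1·1 + 0·-1.
Output[0,1]: The receptive field on the input at this output position is [-2 3 0 / 0 5 5]. Elementwise product with the kernel and sum: 3·2 + 0·-1 + 0·3 + 5·1 + 5·-1.

-19 6
12 -10
-10 20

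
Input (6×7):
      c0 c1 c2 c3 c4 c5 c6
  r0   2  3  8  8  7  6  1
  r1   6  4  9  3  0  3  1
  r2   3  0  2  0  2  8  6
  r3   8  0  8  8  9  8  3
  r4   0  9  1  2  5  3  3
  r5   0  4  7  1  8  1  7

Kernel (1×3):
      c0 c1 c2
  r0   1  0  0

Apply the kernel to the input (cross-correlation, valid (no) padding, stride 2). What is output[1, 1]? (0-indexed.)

The receptive field on the input at this output position is [2 0 2]. Elementwise product with the kernel and sum: 2·1.

2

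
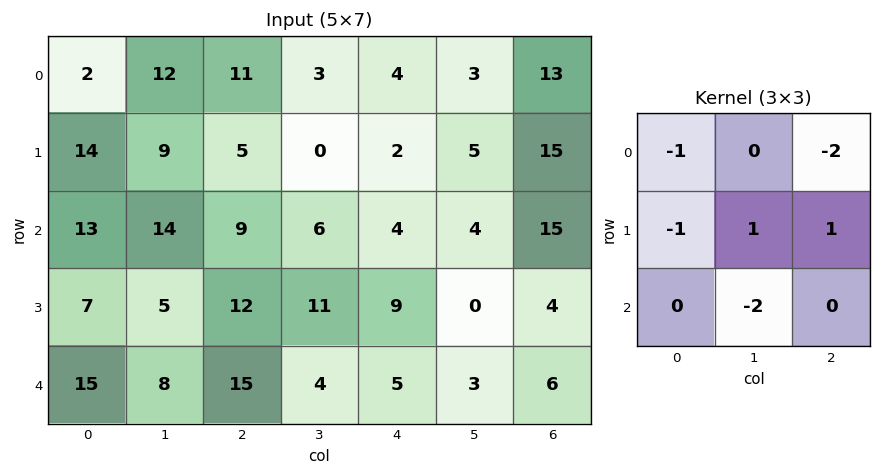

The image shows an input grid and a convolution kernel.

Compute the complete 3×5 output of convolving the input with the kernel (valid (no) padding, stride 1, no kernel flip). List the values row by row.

Output[0,0]: The receptive field on the input at this output position is [2 12 11 / 14 9 5 / 13 14 9]. Elementwise product with the kernel and sum: 2·-1 + 11·-2 + 14·-1 + 9·1 + 5·1 + 14·-2.

-52 -40 -34 -10 -20
-24 -32 -30 -26 -17
-37 -38 -17 -26 -45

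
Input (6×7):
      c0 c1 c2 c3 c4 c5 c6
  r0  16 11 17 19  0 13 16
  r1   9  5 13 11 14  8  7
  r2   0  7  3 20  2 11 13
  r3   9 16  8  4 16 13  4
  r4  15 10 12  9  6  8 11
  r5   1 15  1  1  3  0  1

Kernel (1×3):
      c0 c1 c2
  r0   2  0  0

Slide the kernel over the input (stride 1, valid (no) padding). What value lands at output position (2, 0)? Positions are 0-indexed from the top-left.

0

The receptive field on the input at this output position is [0 7 3]. Elementwise product with the kernel and sum: 0·2.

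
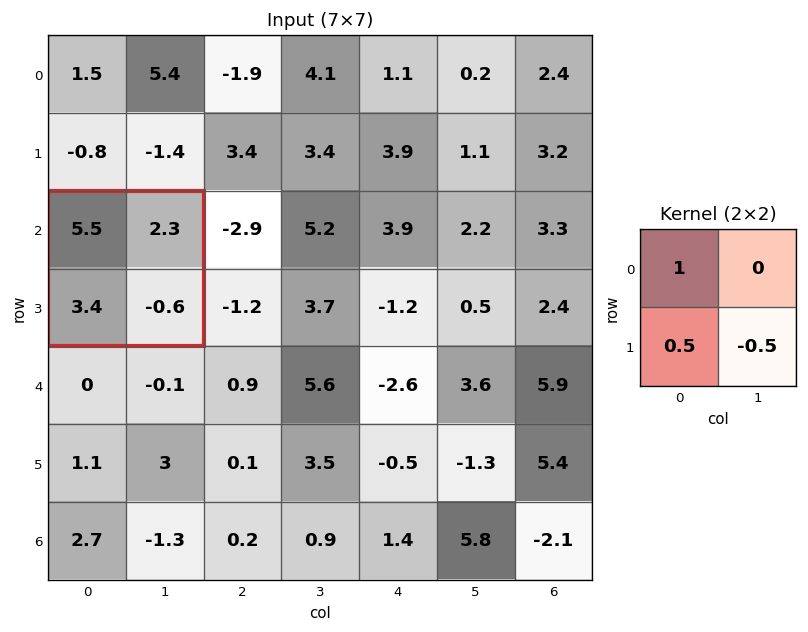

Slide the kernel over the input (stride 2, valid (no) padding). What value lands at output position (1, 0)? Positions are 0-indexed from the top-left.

7.5

The receptive field on the input at this output position is [5.5 2.3 / 3.4 -0.6]. Elementwise product with the kernel and sum: 5.5·1 + 3.4·0.5 + -0.6·-0.5.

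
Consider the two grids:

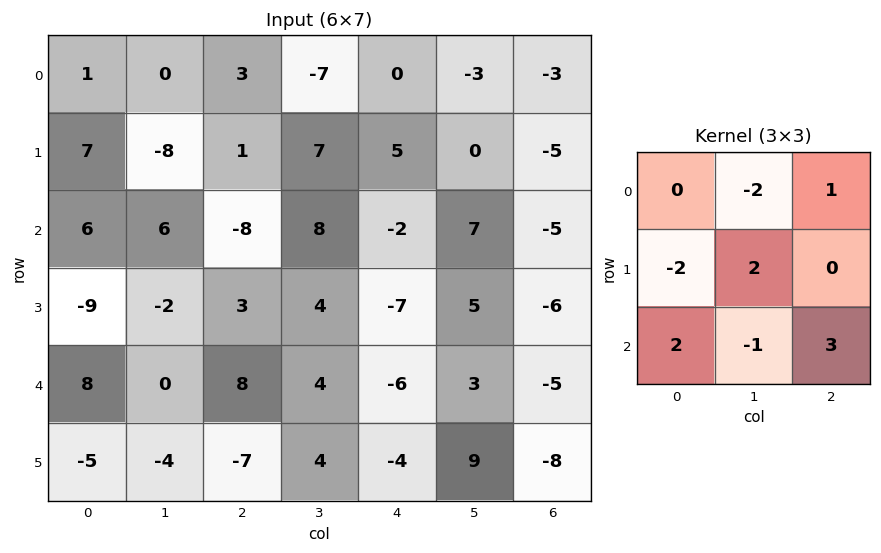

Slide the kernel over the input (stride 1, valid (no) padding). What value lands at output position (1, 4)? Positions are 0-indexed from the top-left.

-24

The receptive field on the input at this output position is [5 0 -5 / -2 7 -5 / -7 5 -6]. Elementwise product with the kernel and sum: 0·-2 + -5·1 + -2·-2 + 7·2 + -7·2 + 5·-1 + -6·3.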